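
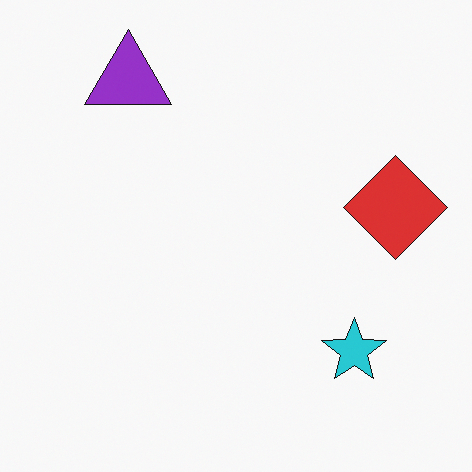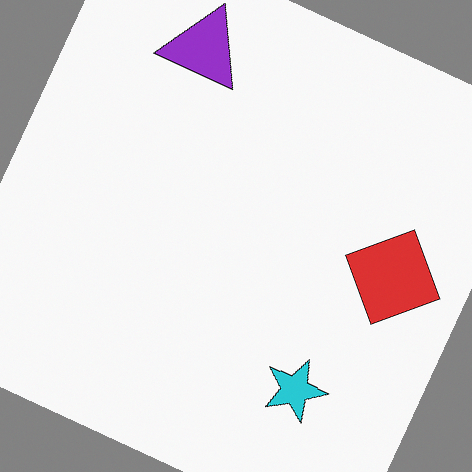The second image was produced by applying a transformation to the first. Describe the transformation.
The image was rotated clockwise by a moderate amount.

Every shape is tilted by the same angle and the image corners show triangular fill wedges — a whole-image rotation by a non-right angle.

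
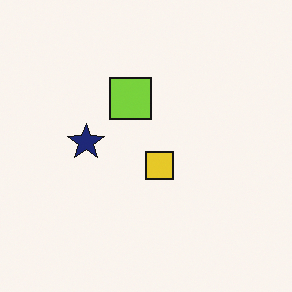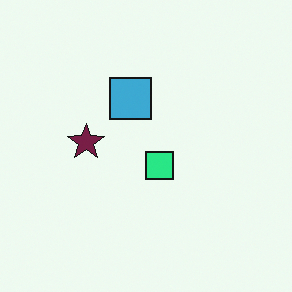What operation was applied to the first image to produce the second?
Hue-shifted by a moderate amount.

Every shape's color has rotated by the same amount around the hue wheel — a uniform hue shift.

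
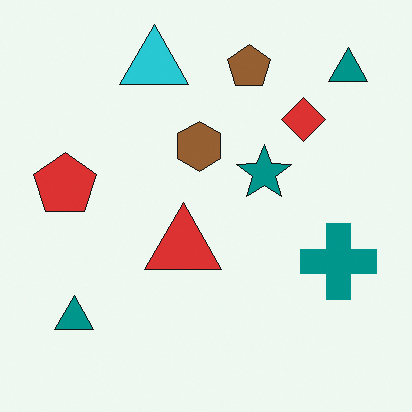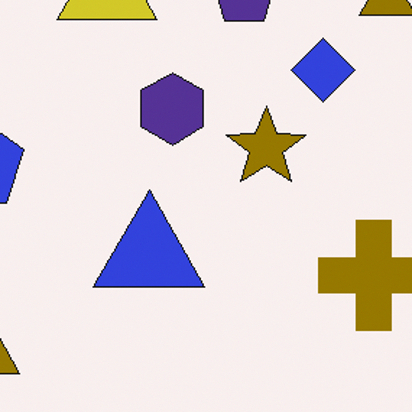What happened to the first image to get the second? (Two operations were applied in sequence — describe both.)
The transformation is: hue-shifted by a large amount, then cropped to a modestly smaller region and rescaled.

Every shape's color has rotated by the same amount around the hue wheel — a uniform hue shift. The visible shapes are larger and the field of view is narrower; shapes near the original edges may be partly or wholly outside the frame — a crop-and-rescale.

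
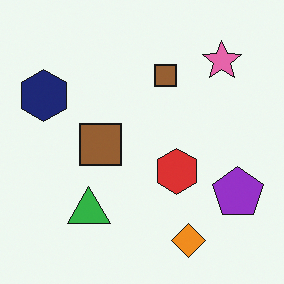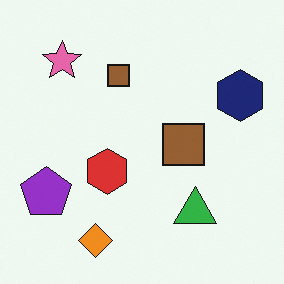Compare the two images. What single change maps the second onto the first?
This is the original image flipped horizontally (left ↔ right).

The navy hexagon is in the right of the second image and the left of the first — shapes on opposite sides of the vertical midline have swapped in a mirror flip.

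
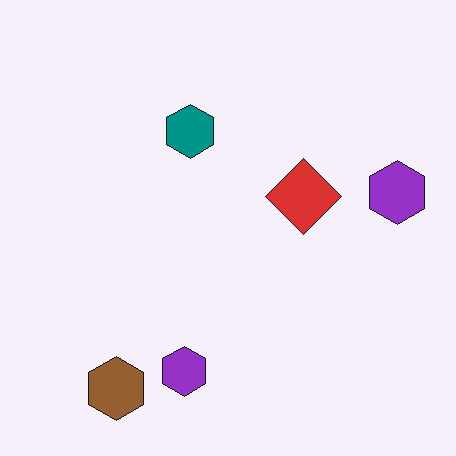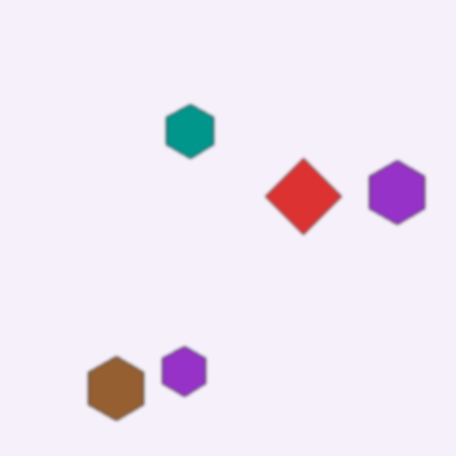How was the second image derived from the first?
The transformation is: slightly softened.

Shape edges and outlines are uniformly softened across the whole image.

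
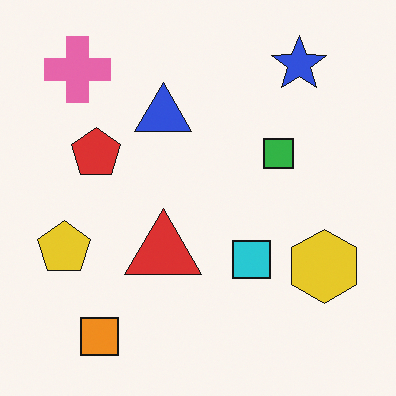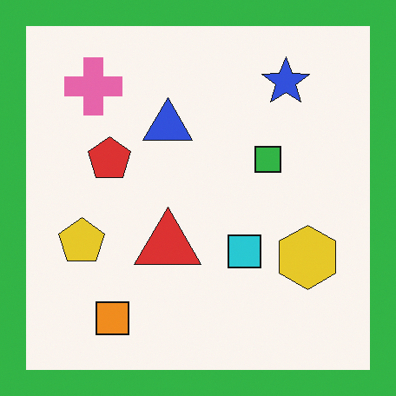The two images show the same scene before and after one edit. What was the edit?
This is the original image framed with a green border.

A solid green frame runs around the edge of the second image, with the content slightly shrunk inside it.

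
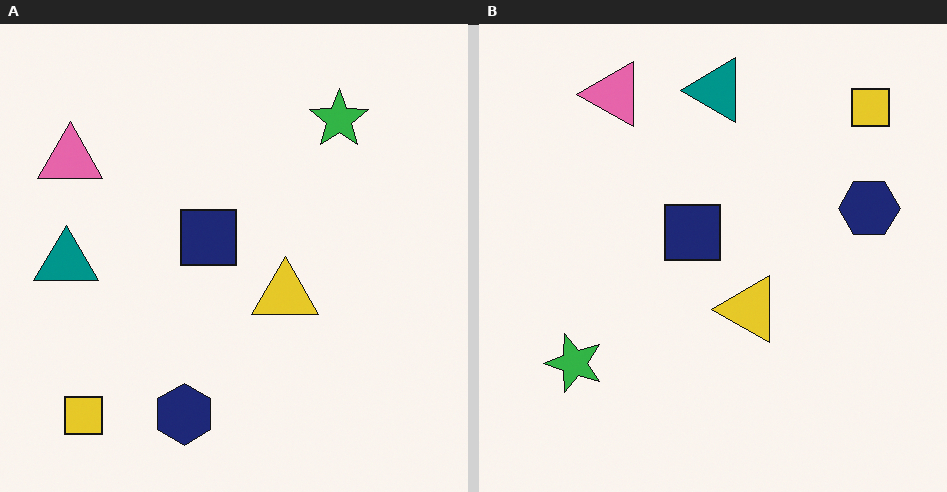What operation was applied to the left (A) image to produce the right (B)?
The image was transposed (reflected across the top-left ↔ bottom-right diagonal).

Shapes have swapped their row and column positions — what was in the top-right is now in the bottom-left — a diagonal reflection.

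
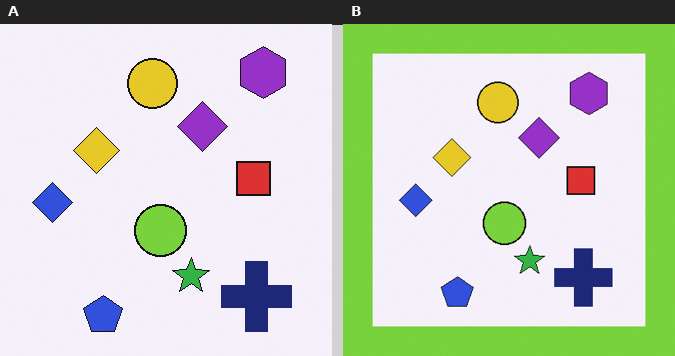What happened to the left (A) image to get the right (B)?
This is the original image framed with a lime border.

A solid lime frame runs around the edge of the right (B) image, with the content slightly shrunk inside it.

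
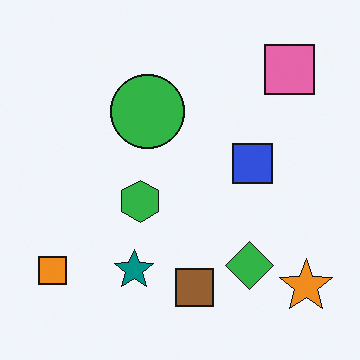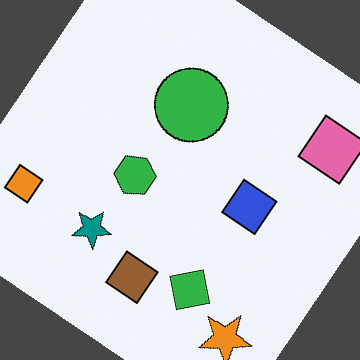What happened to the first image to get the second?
The transformation is: rotated clockwise by a large amount — several tens of degrees.

Every shape is tilted by the same angle and the image corners show triangular fill wedges — a whole-image rotation by a non-right angle.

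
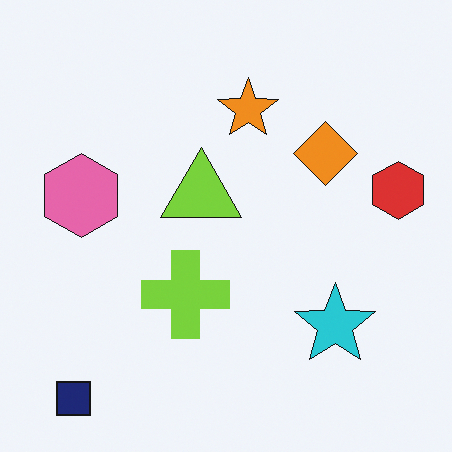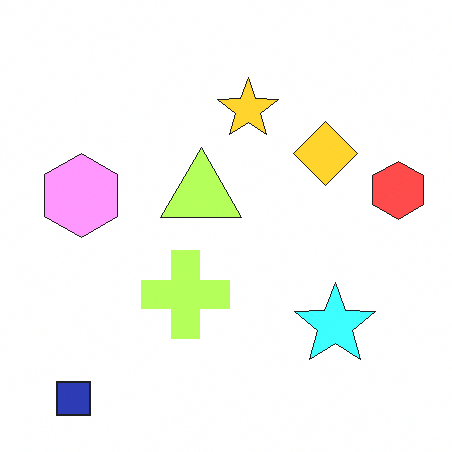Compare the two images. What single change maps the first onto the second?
The image was brightened a lot.

Every pixel — background and shapes alike — is uniformly brightened.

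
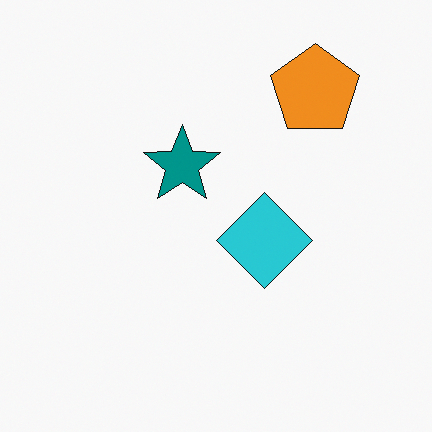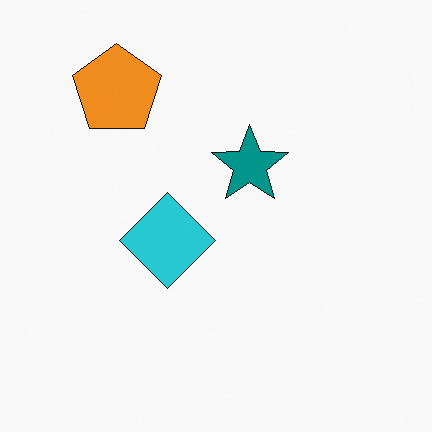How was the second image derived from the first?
The transformation is: flipped horizontally (left ↔ right).

The orange pentagon is in the top-right of the first image and the top-left of the second — shapes on opposite sides of the vertical midline have swapped in a mirror flip.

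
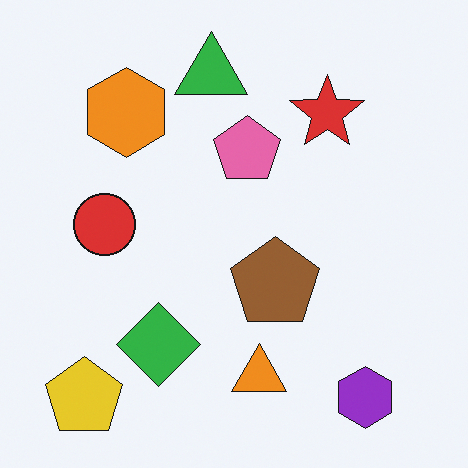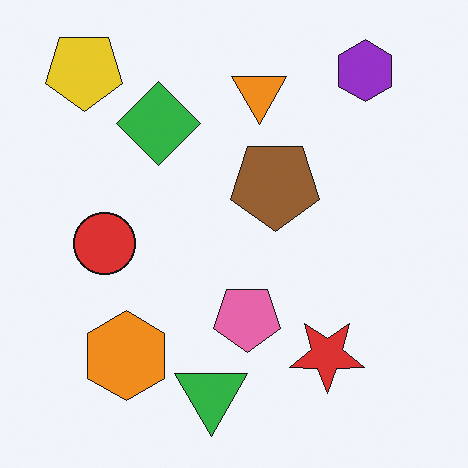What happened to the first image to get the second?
The second image is the first flipped vertically (top ↔ bottom).

The purple hexagon is in the bottom-right of the first image and the top-right of the second — shapes on opposite sides of the horizontal midline have swapped in a mirror flip.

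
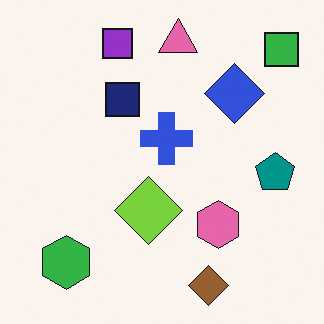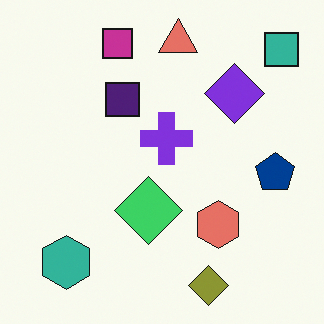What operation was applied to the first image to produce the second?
The transformation is: hue-shifted by a small amount.

Every shape's color has rotated by the same amount around the hue wheel — a uniform hue shift.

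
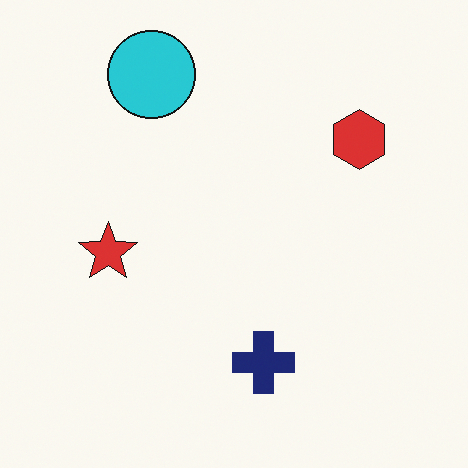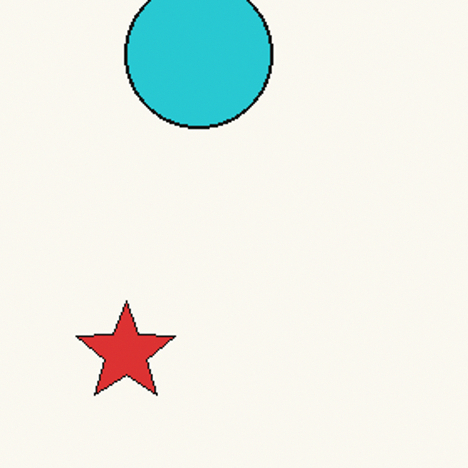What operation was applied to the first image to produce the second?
The second image is the first cropped to a noticeably smaller region and rescaled.

The visible shapes are larger and the field of view is narrower; shapes near the original edges may be partly or wholly outside the frame — a crop-and-rescale.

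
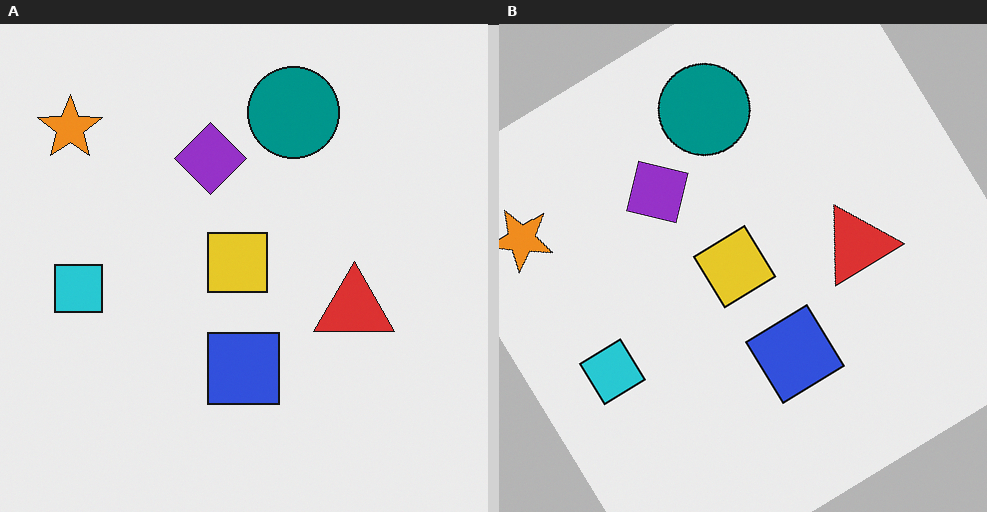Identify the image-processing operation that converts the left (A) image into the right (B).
The transformation is: rotated counter-clockwise by a large amount — several tens of degrees.

Every shape is tilted by the same angle and the image corners show triangular fill wedges — a whole-image rotation by a non-right angle.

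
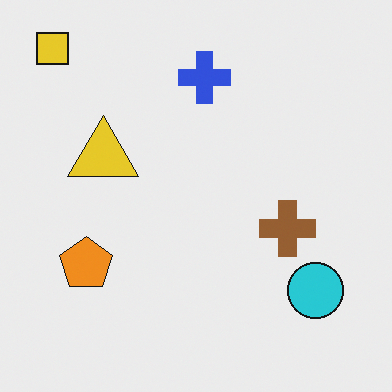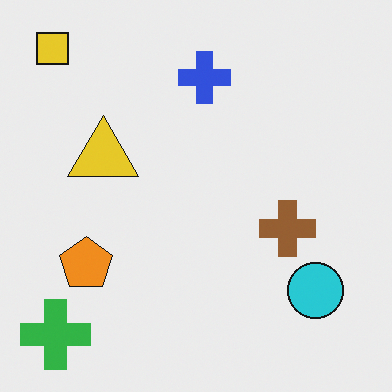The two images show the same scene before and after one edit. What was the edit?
This is the original image overlaid with an additional green cross.

A green cross appears in the second image that is absent from the first.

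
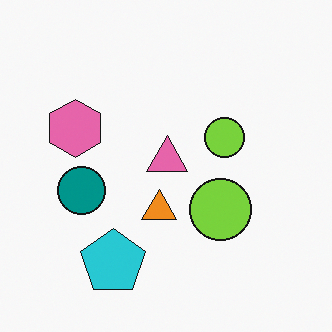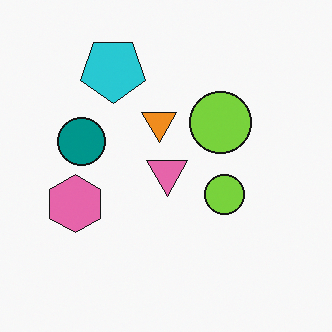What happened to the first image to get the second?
The image was flipped vertically (top ↔ bottom).

The cyan pentagon is in the bottom of the first image and the top of the second — shapes on opposite sides of the horizontal midline have swapped in a mirror flip.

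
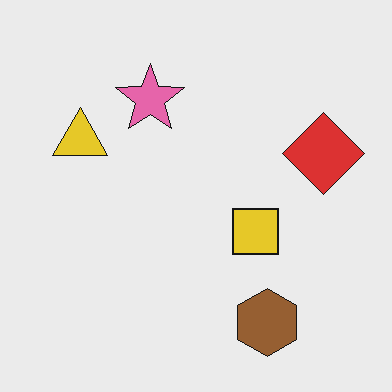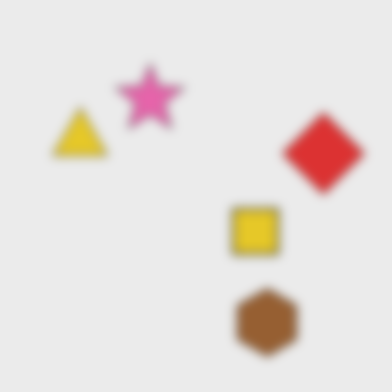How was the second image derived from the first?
Strongly gaussian-blurred.

Shape edges and outlines are uniformly softened across the whole image.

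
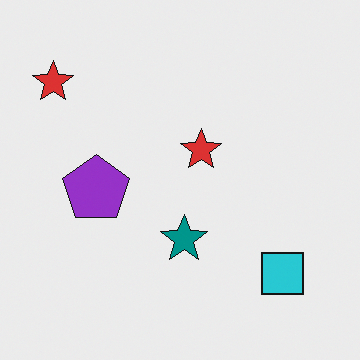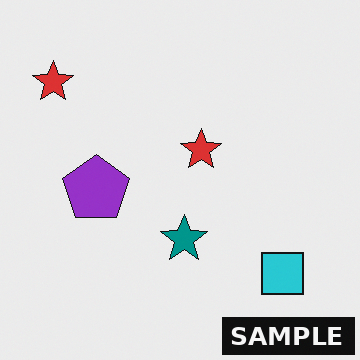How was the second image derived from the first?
The transformation is: watermarked with the text "SAMPLE" in the lower-right corner.

A dark label reading "SAMPLE" appears in the lower-right corner.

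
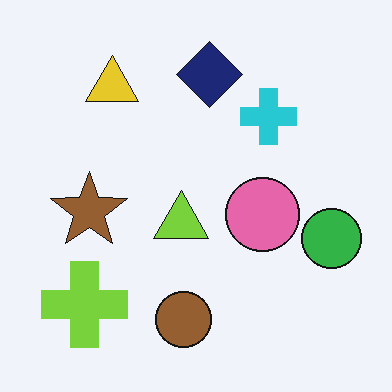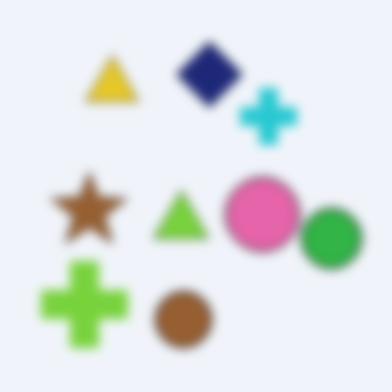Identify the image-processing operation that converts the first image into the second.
The transformation is: heavily blurred.

Shape edges and outlines are uniformly softened across the whole image.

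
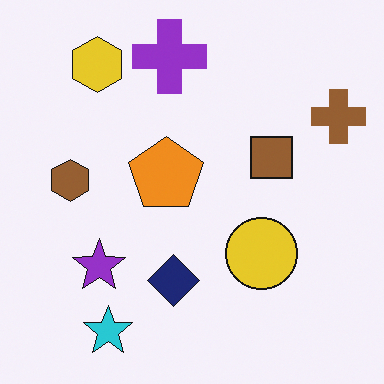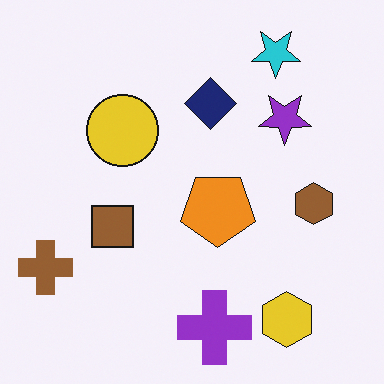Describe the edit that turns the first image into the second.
It was rotated 180°.

The brown cross sits in the top-right of the first image and the bottom-left of the second — consistent with a whole-image 180° rotation.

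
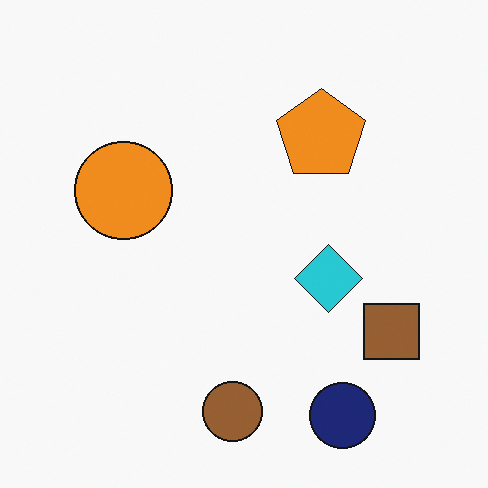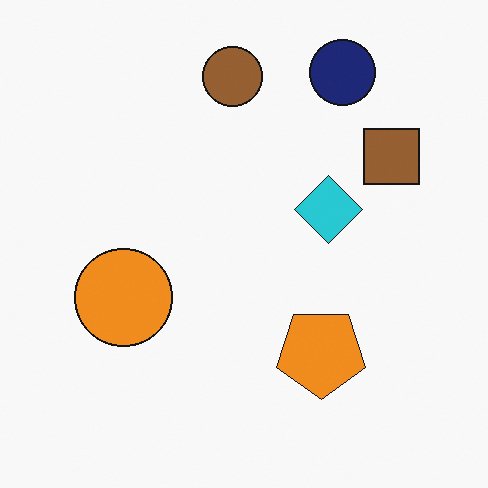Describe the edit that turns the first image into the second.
The second image is the first flipped vertically (top ↔ bottom).

The navy circle is in the bottom-right of the first image and the top-right of the second — shapes on opposite sides of the horizontal midline have swapped in a mirror flip.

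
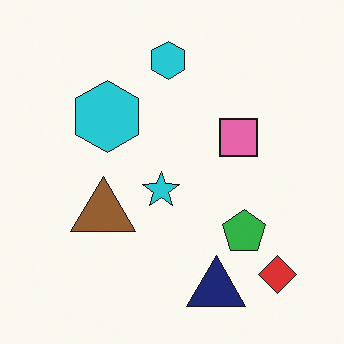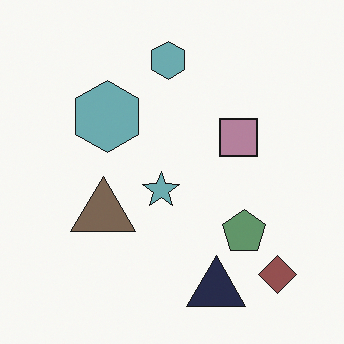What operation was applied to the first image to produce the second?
It was heavily desaturated.

All colors are more muted and greyish — a global saturation change.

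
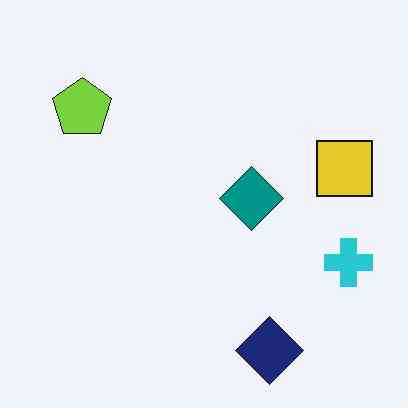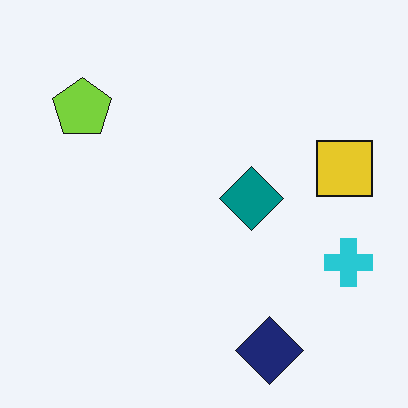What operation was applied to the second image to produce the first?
The transformation is: JPEG-compressed with visible artifacts.

Blocky 8×8 compression artifacts appear around shape edges and the flat background shows ringing — characteristic JPEG degradation.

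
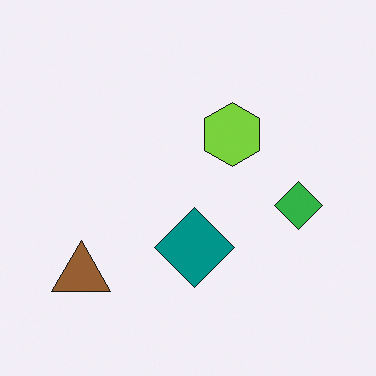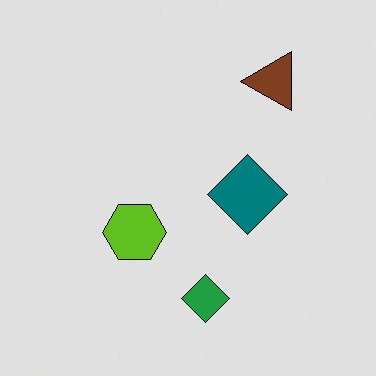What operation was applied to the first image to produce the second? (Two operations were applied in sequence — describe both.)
The image was posterized to a reduced palette, then transposed (reflected across the top-left ↔ bottom-right diagonal).

Each flat color has snapped to a coarser quantized level — most visibly, the near-white background has dropped to a flat grey. Shapes have swapped their row and column positions — what was in the top-right is now in the bottom-left — a diagonal reflection.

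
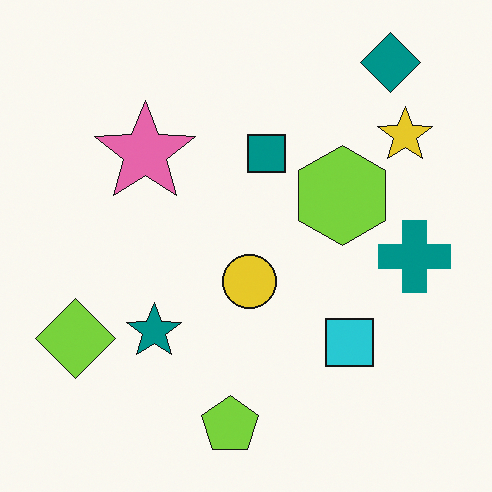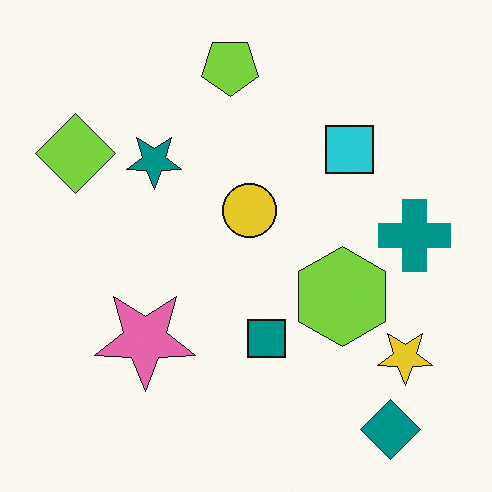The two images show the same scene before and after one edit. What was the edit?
Flipped vertically (top ↔ bottom).

The teal diamond is in the top-right of the first image and the bottom-right of the second — shapes on opposite sides of the horizontal midline have swapped in a mirror flip.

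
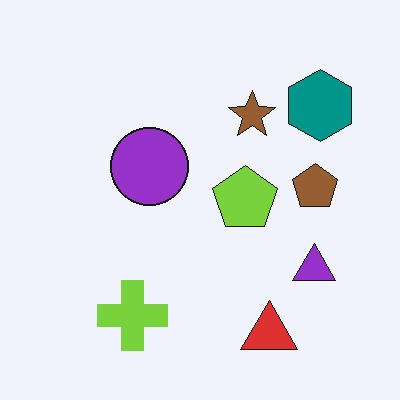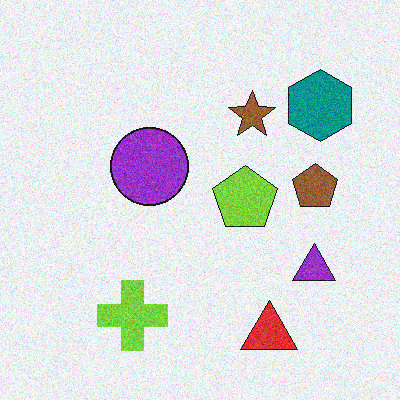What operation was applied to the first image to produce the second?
Degraded with moderate additive noise.

Random speckle covers the whole image, including the flat background.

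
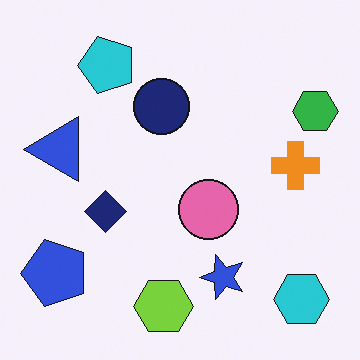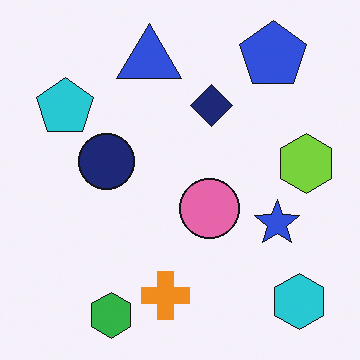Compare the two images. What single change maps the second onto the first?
The first image is the second transposed (reflected across the top-left ↔ bottom-right diagonal).

Shapes have swapped their row and column positions — what was in the top-right is now in the bottom-left — a diagonal reflection.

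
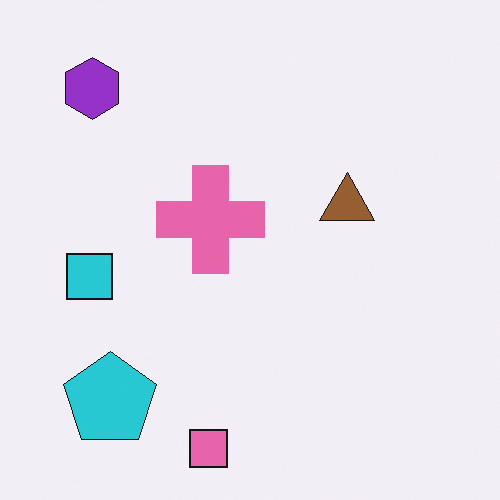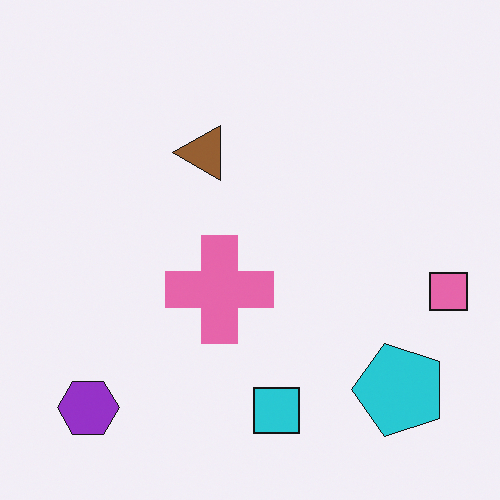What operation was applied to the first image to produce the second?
This is the original image rotated 90° counter-clockwise.

The purple hexagon sits in the top-left of the first image and the bottom-left of the second — consistent with a whole-image 90° counter-clockwise rotation.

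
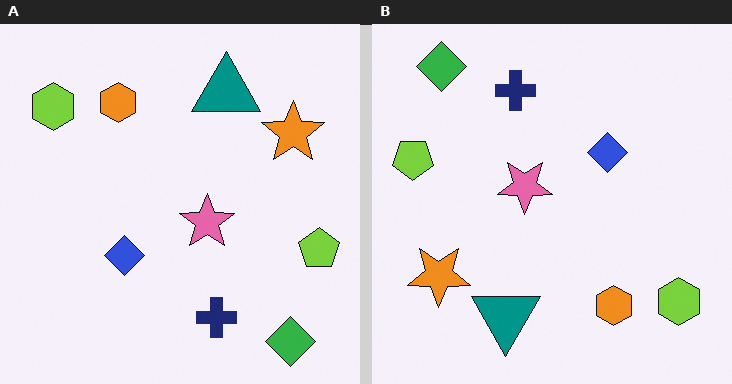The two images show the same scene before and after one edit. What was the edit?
Rotated 180°.

The green diamond sits in the bottom-right of the left (A) image and the top-left of the right (B) — consistent with a whole-image 180° rotation.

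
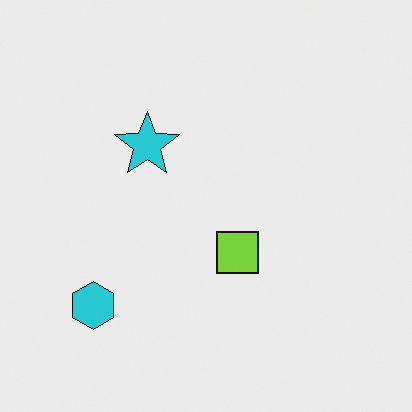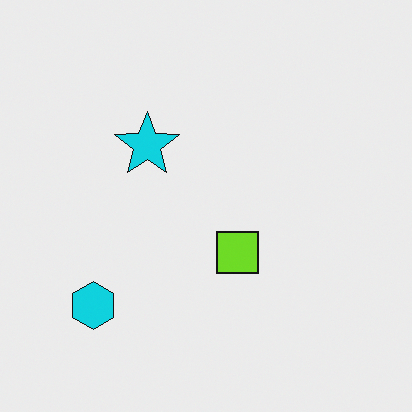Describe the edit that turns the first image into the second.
The transformation is: slightly oversaturated.

All colors are more vivid — a global saturation change.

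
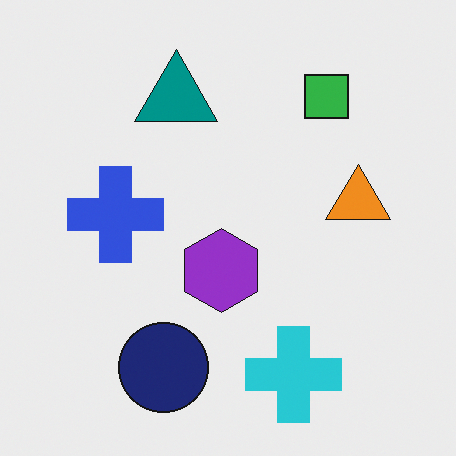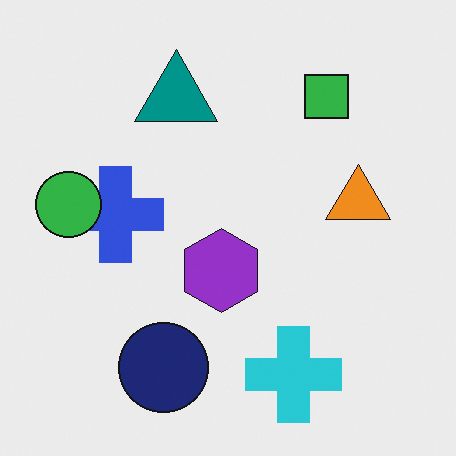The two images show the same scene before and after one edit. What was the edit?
Overlaid with an additional green circle.

A green circle appears in the second image that is absent from the first.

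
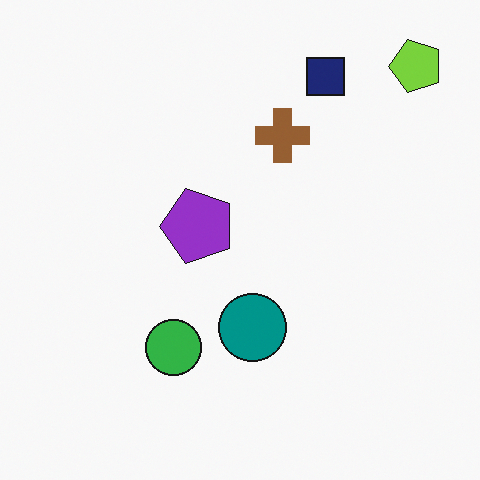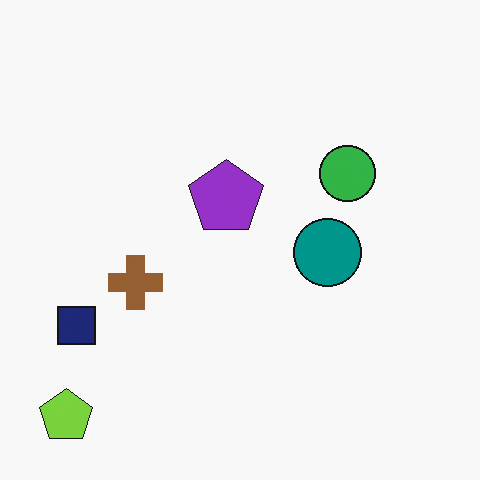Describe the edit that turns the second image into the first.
This is the original image transposed (reflected across the top-left ↔ bottom-right diagonal).

Shapes have swapped their row and column positions — what was in the top-right is now in the bottom-left — a diagonal reflection.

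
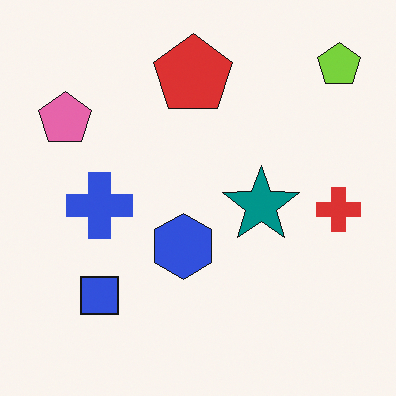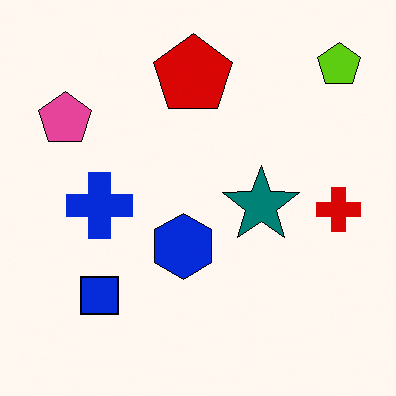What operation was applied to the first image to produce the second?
The image was given slightly increased contrast.

Tones are pushed away from mid-grey across the whole image — a global contrast change.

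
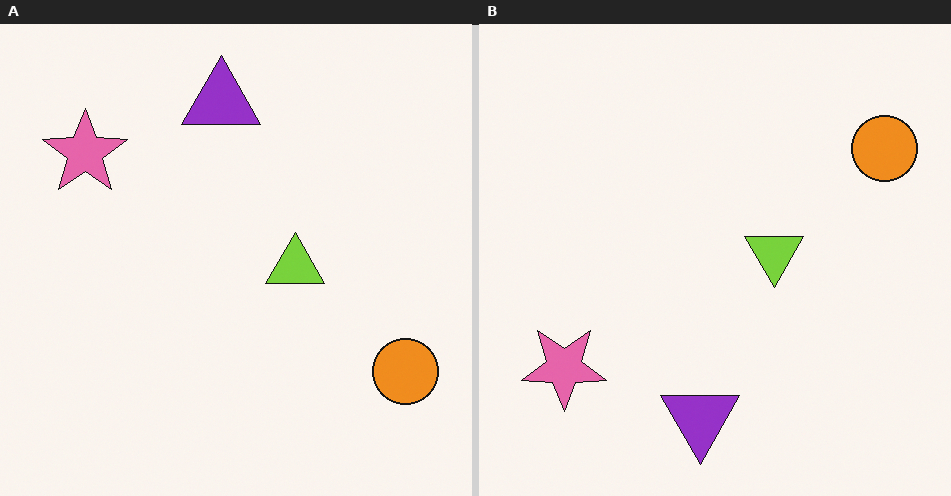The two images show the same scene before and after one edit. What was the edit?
It was flipped vertically (top ↔ bottom).

The purple triangle is in the top of the left (A) image and the bottom of the right (B) — shapes on opposite sides of the horizontal midline have swapped in a mirror flip.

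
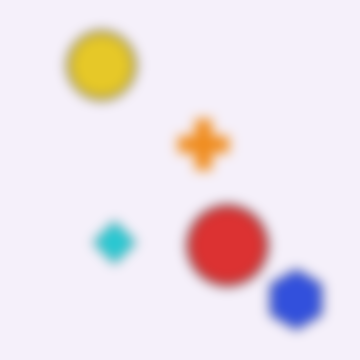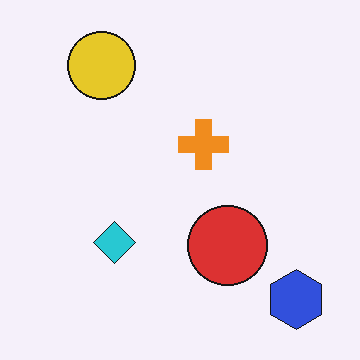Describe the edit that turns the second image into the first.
The image was heavily blurred.

Shape edges and outlines are uniformly softened across the whole image.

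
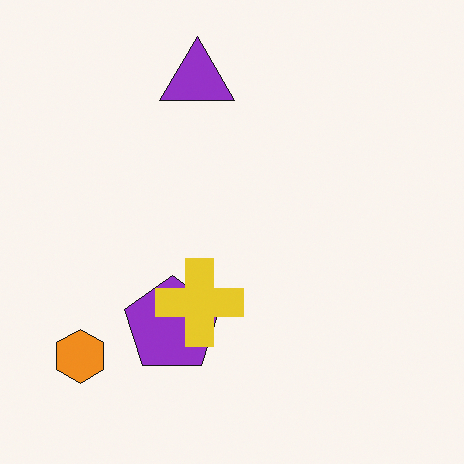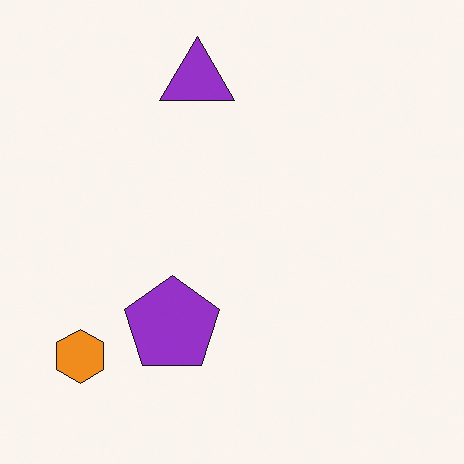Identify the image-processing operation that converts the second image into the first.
The image was overlaid with an additional yellow cross.

A yellow cross appears in the first image that is absent from the second.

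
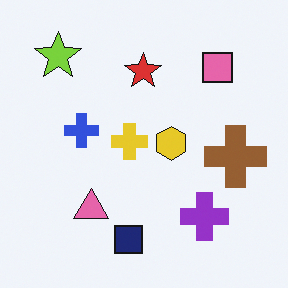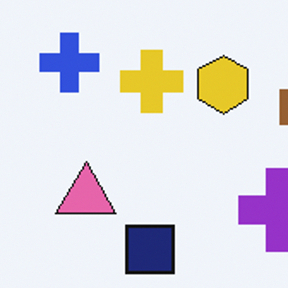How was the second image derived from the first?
It was cropped to a noticeably smaller region and rescaled.

The visible shapes are larger and the field of view is narrower; shapes near the original edges may be partly or wholly outside the frame — a crop-and-rescale.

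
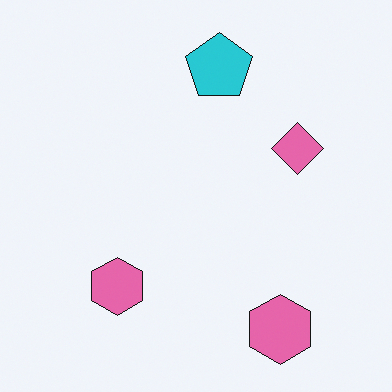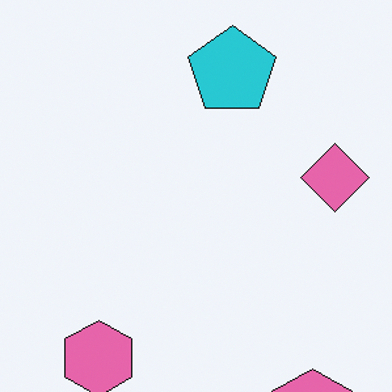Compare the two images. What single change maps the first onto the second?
Cropped to a modestly smaller region and rescaled.

The visible shapes are larger and the field of view is narrower; shapes near the original edges may be partly or wholly outside the frame — a crop-and-rescale.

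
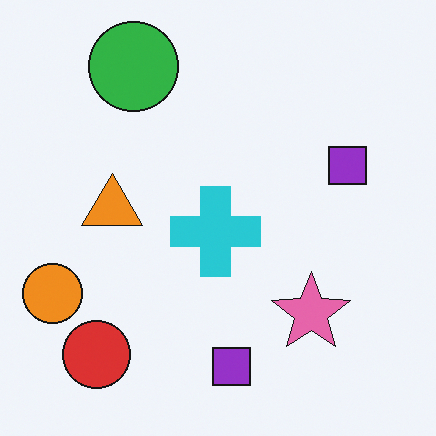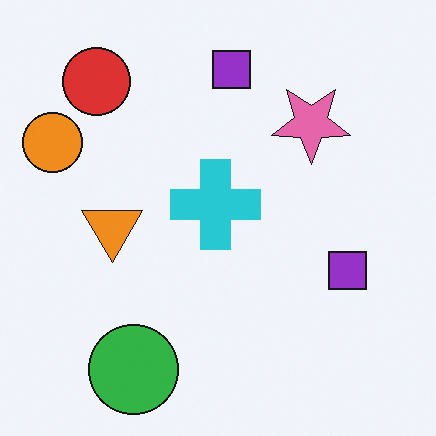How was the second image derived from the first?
This is the original image flipped vertically (top ↔ bottom).

The green circle is in the top-left of the first image and the bottom-left of the second — shapes on opposite sides of the horizontal midline have swapped in a mirror flip.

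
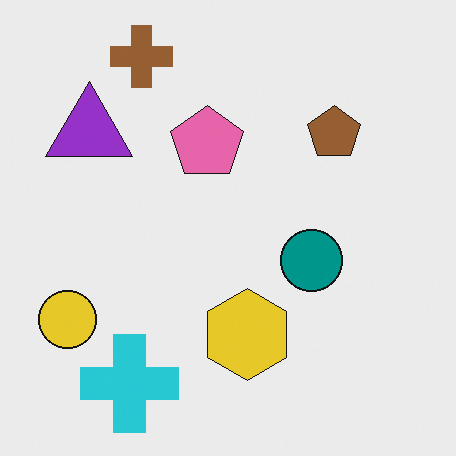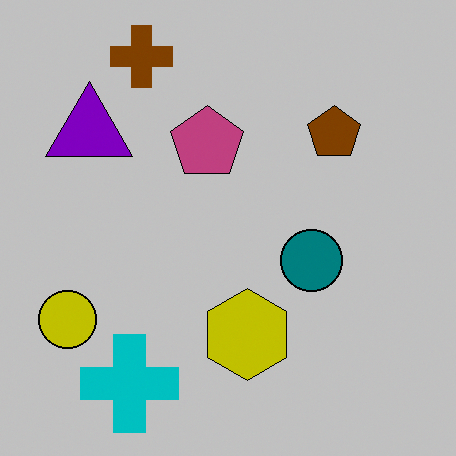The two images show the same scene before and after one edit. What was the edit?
Aggressively posterized.

Each flat color has snapped to a coarser quantized level — most visibly, the near-white background has dropped to a flat grey.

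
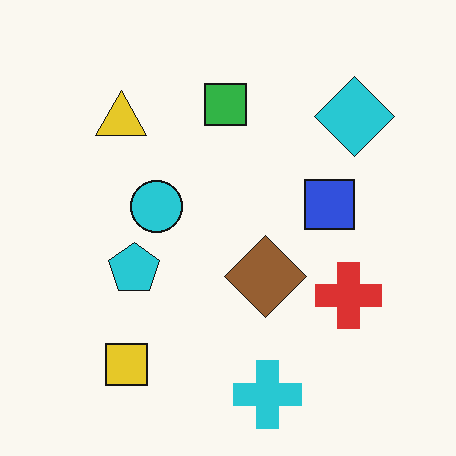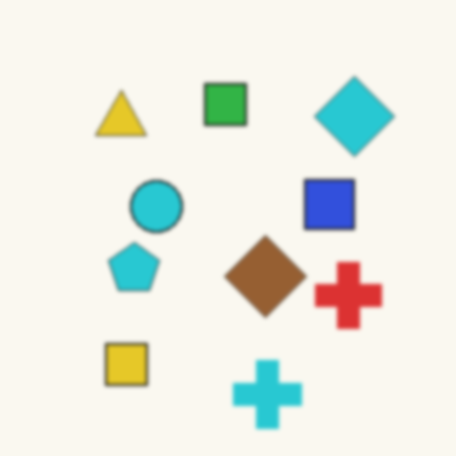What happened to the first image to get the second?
The transformation is: lightly blurred.

Shape edges and outlines are uniformly softened across the whole image.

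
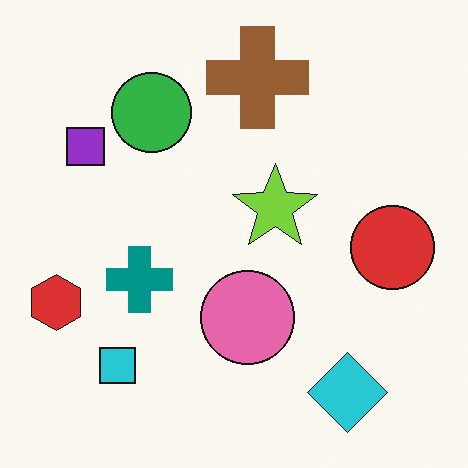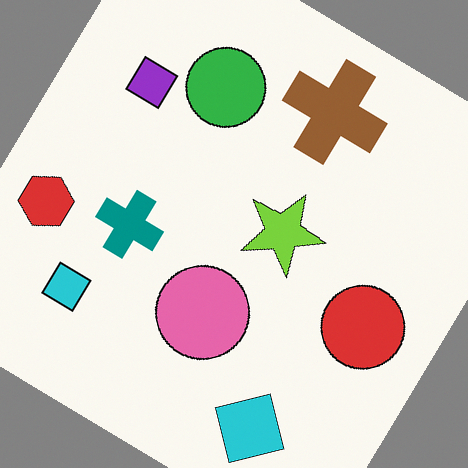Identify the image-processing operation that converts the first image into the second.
The transformation is: rotated clockwise by a large amount — several tens of degrees.

Every shape is tilted by the same angle and the image corners show triangular fill wedges — a whole-image rotation by a non-right angle.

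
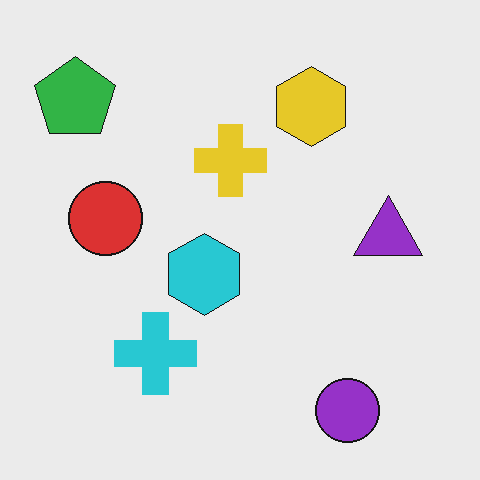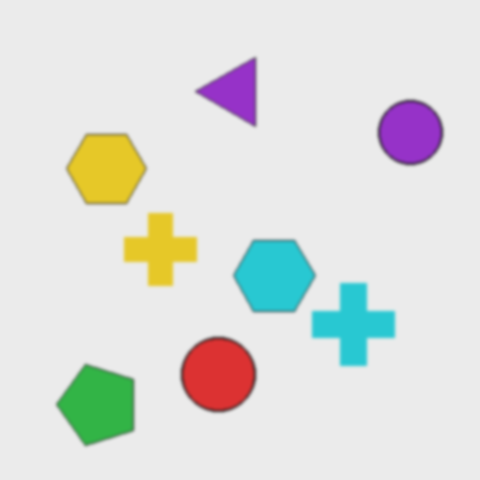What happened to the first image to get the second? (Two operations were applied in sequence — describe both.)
The image was lightly blurred, then rotated 90° counter-clockwise.

Shape edges and outlines are uniformly softened across the whole image. The green pentagon sits in the top-left of the first image and the bottom-left of the second — consistent with a whole-image 90° counter-clockwise rotation.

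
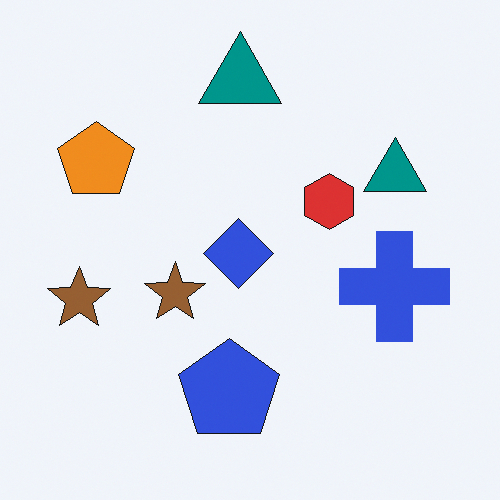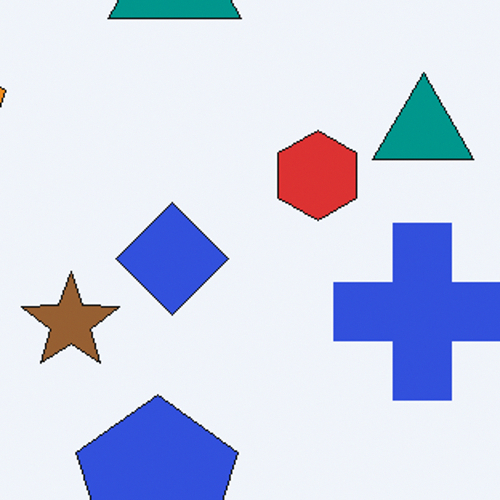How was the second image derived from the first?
The second image is the first cropped slightly and scaled back up.

The visible shapes are larger and the field of view is narrower; shapes near the original edges may be partly or wholly outside the frame — a crop-and-rescale.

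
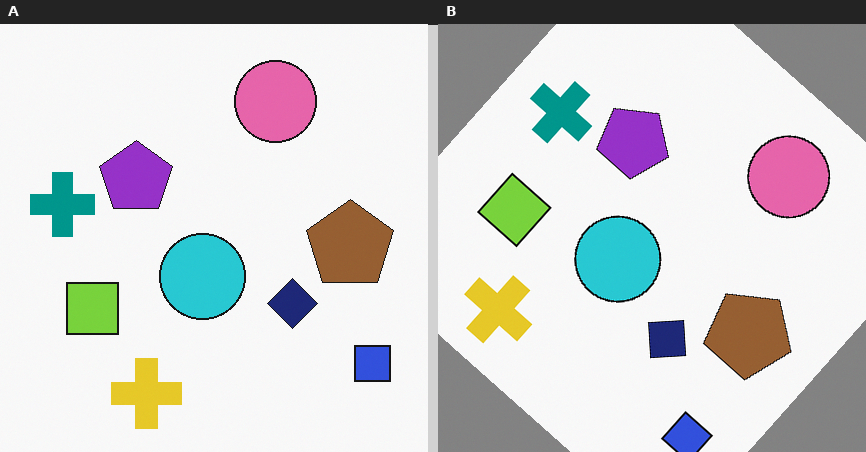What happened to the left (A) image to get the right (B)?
The image was rotated clockwise by a large amount — several tens of degrees.

Every shape is tilted by the same angle and the image corners show triangular fill wedges — a whole-image rotation by a non-right angle.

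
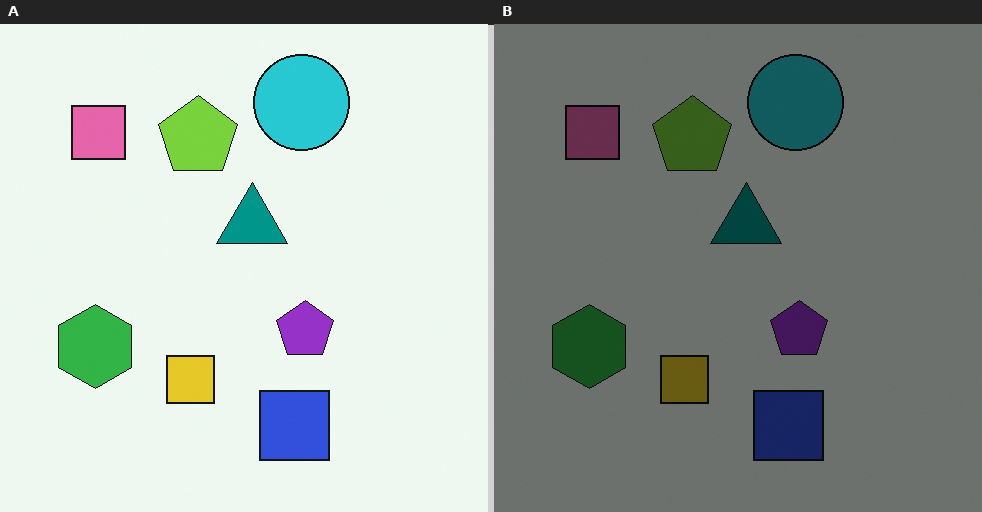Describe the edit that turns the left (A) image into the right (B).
It was noticeably darkened.

Every pixel — background and shapes alike — is uniformly darkened.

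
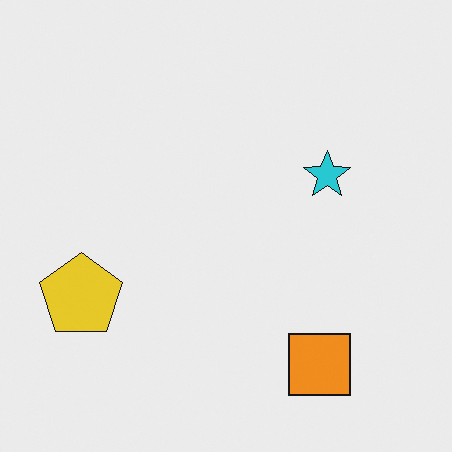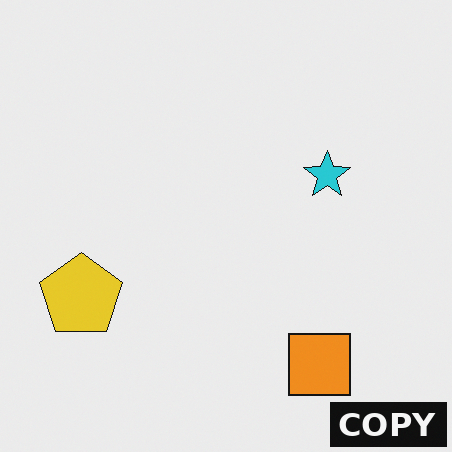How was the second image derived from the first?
This is the original image watermarked with the text "COPY" in the lower-right corner.

A dark label reading "COPY" appears in the lower-right corner.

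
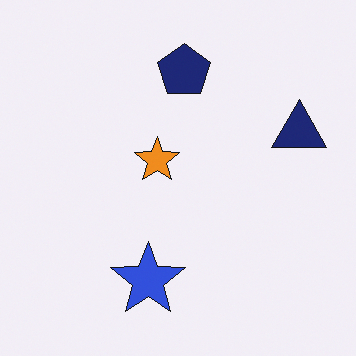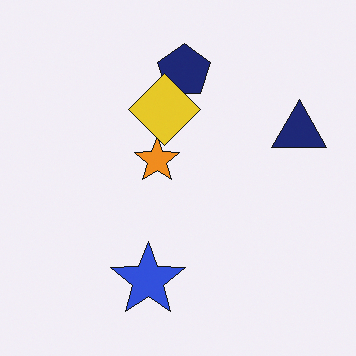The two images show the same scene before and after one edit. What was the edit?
The image was overlaid with an additional yellow diamond.

A yellow diamond appears in the second image that is absent from the first.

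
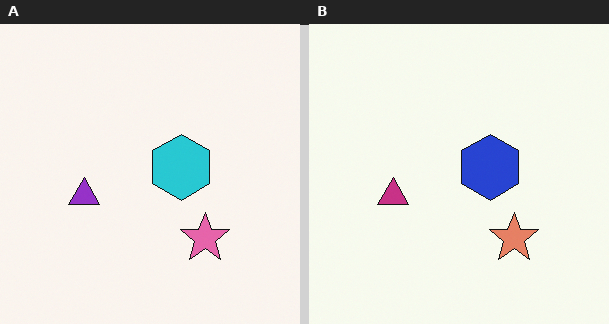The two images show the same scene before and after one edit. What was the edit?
Hue-shifted slightly.

Every shape's color has rotated by the same amount around the hue wheel — a uniform hue shift.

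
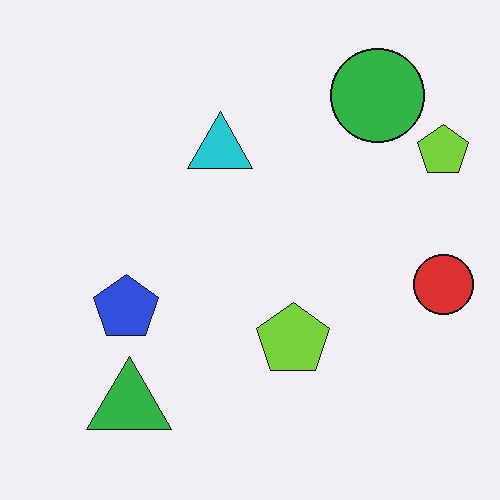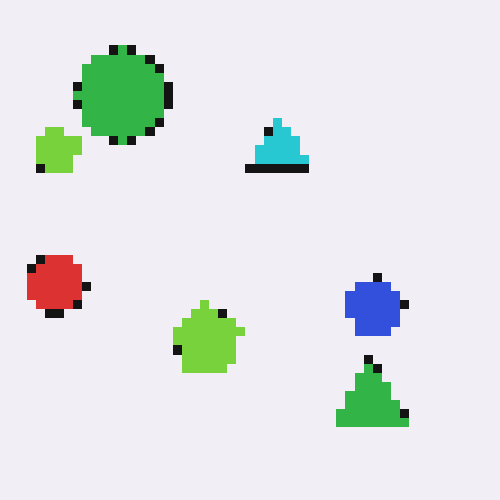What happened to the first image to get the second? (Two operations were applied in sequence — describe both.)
The image was coarsely pixelated, then flipped horizontally (left ↔ right).

Shapes are reduced to large square blocks; fine edges and outlines are lost — a downscale-then-upscale (mosaic) effect. The red circle is in the right of the first image and the left of the second — shapes on opposite sides of the vertical midline have swapped in a mirror flip.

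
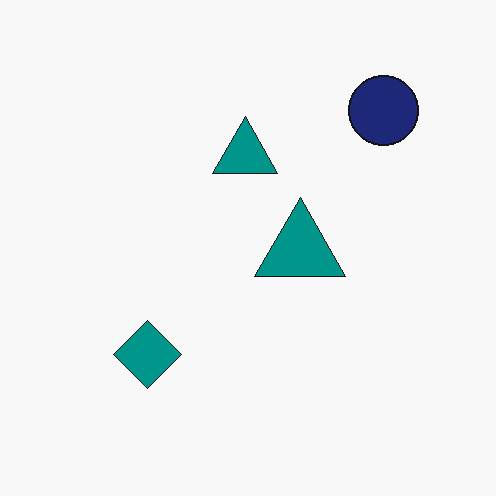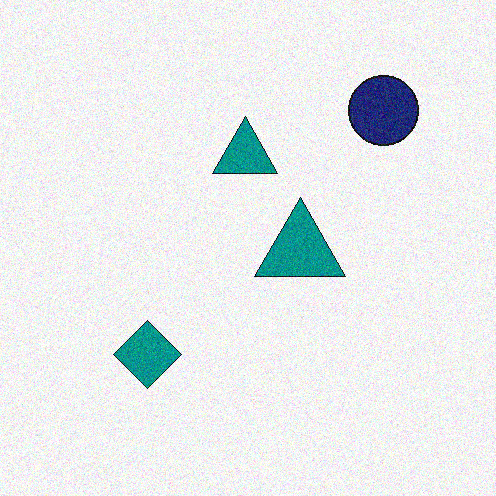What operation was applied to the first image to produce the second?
This is the original image degraded with moderate additive noise.

Random speckle covers the whole image, including the flat background.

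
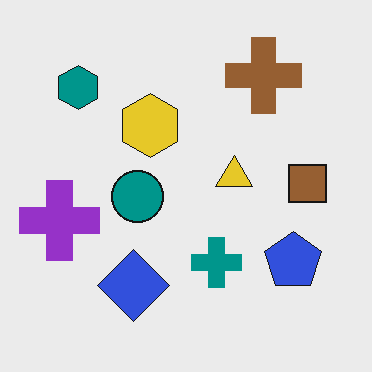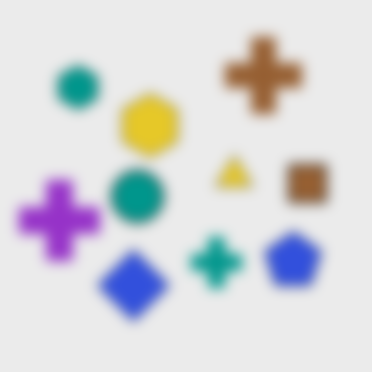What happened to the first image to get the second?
It was heavily blurred.

Shape edges and outlines are uniformly softened across the whole image.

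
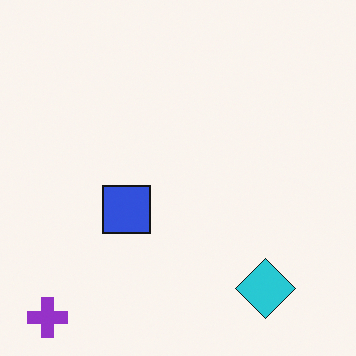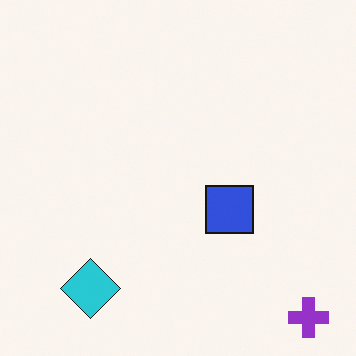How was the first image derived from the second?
This is the original image flipped horizontally (left ↔ right).

The purple cross is in the bottom-right of the second image and the bottom-left of the first — shapes on opposite sides of the vertical midline have swapped in a mirror flip.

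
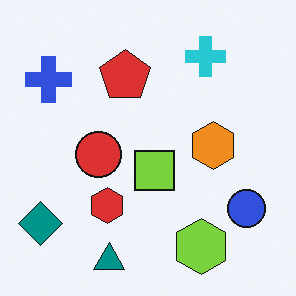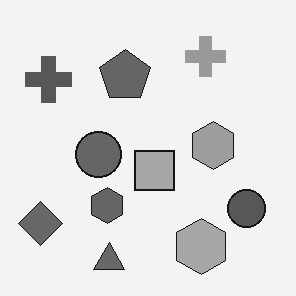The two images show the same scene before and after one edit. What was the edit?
The second image is the first converted to grayscale.

All color is removed — every shape is now a shade of grey.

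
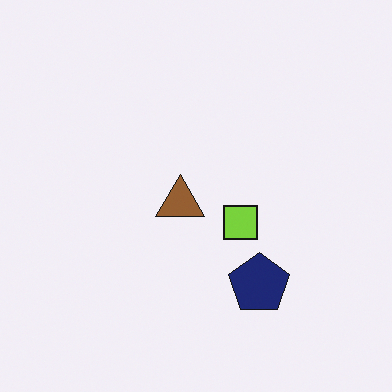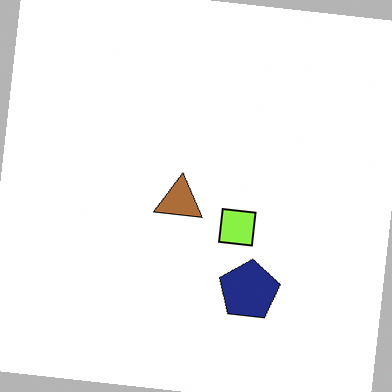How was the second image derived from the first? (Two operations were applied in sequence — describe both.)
The image was slightly brightened, then rotated clockwise by a few degrees.

Every pixel — background and shapes alike — is uniformly brightened. Every shape is tilted by the same angle and the image corners show triangular fill wedges — a whole-image rotation by a non-right angle.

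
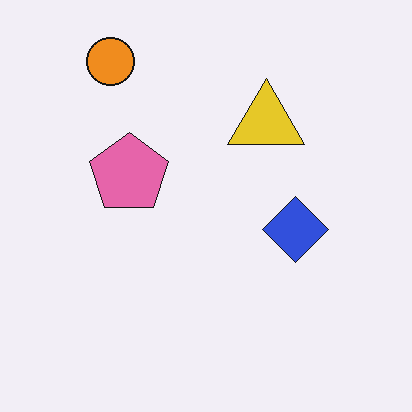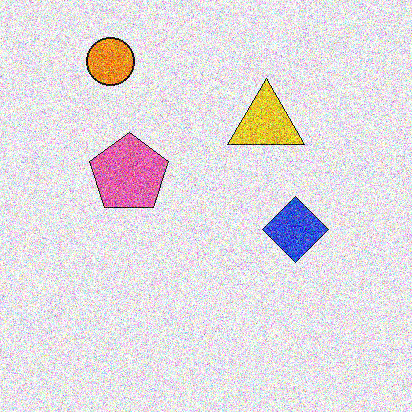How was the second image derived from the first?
It was degraded with a thick layer of grain.

Random speckle covers the whole image, including the flat background.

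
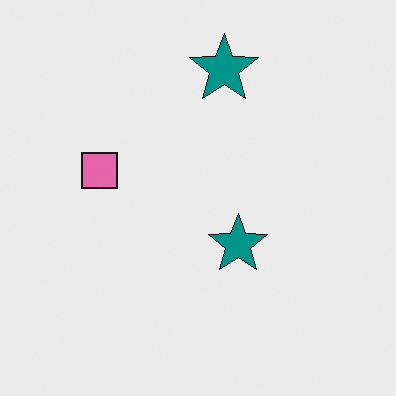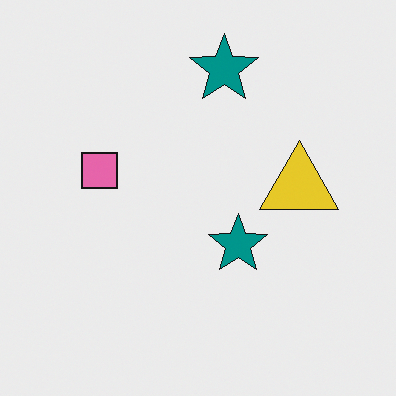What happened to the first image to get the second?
The image was overlaid with an additional yellow triangle.

A yellow triangle appears in the second image that is absent from the first.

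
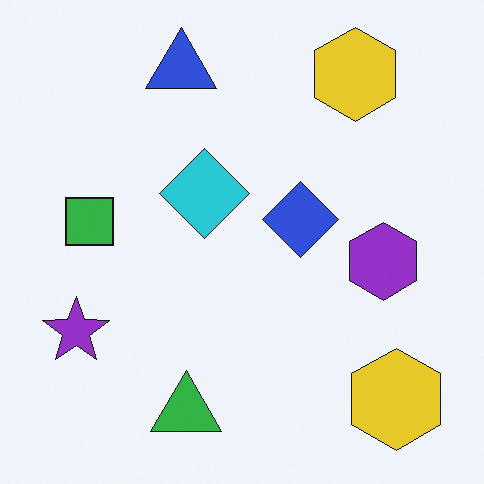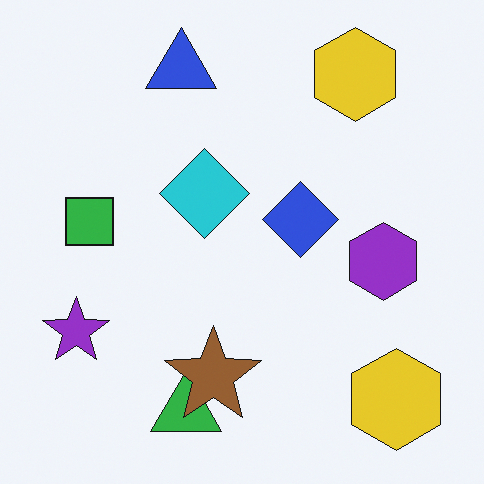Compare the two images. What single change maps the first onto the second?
Overlaid with an additional brown star.

A brown star appears in the second image that is absent from the first.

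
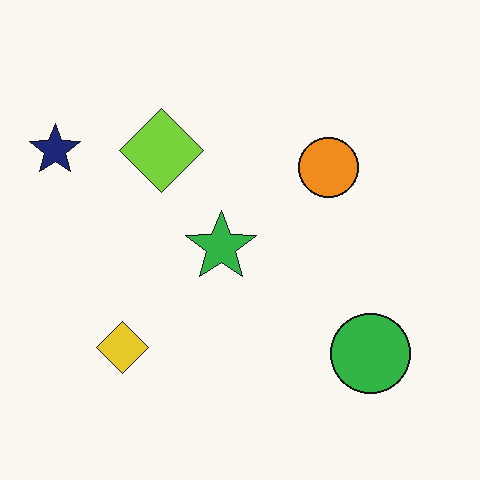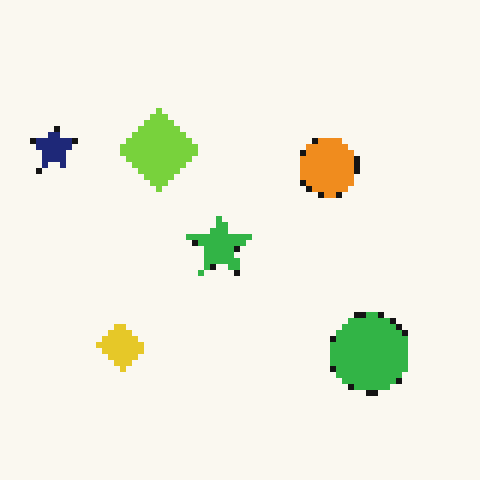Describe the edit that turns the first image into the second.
Moderately pixelated.

Shapes are reduced to large square blocks; fine edges and outlines are lost — a downscale-then-upscale (mosaic) effect.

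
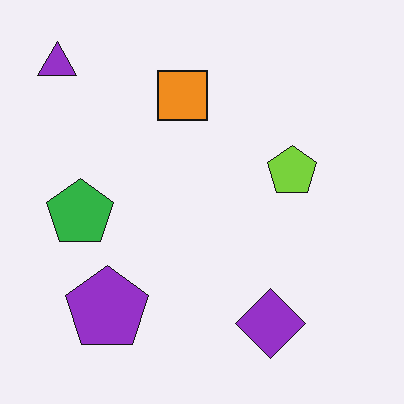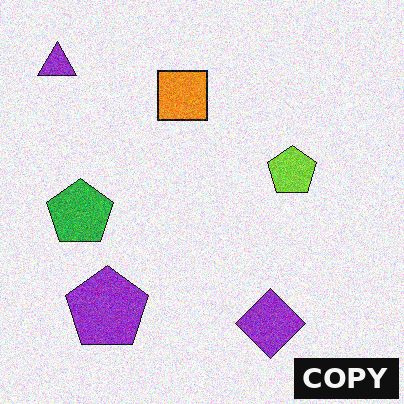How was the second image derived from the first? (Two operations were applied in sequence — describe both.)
This is the original image degraded with moderate additive noise, then watermarked with the text "COPY" in the lower-right corner.

Random speckle covers the whole image, including the flat background. A dark label reading "COPY" appears in the lower-right corner.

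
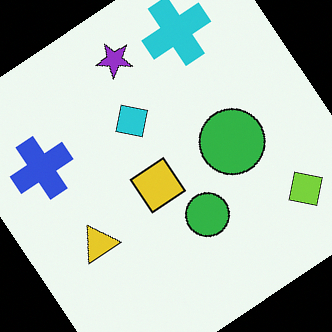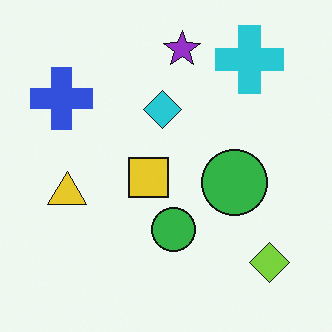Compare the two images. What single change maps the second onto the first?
This is the original image rotated counter-clockwise by a large amount — several tens of degrees.

Every shape is tilted by the same angle and the image corners show triangular fill wedges — a whole-image rotation by a non-right angle.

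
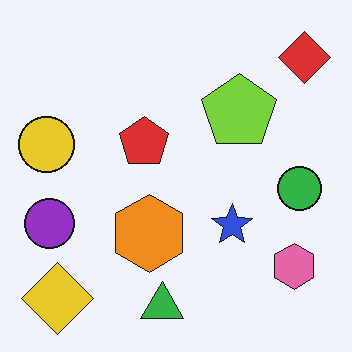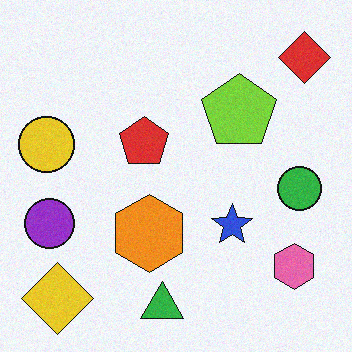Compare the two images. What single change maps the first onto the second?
This is the original image degraded with subtle gaussian noise.

Random speckle covers the whole image, including the flat background.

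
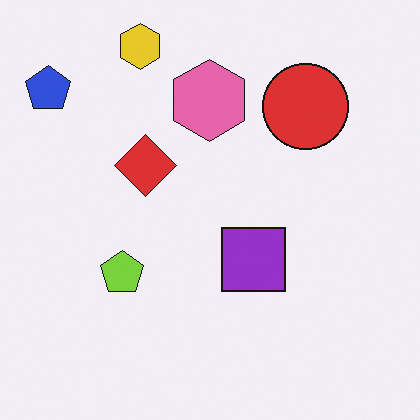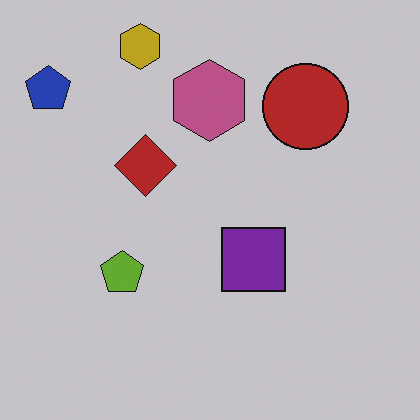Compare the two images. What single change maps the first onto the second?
The second image is the first slightly darkened.

Every pixel — background and shapes alike — is uniformly darkened.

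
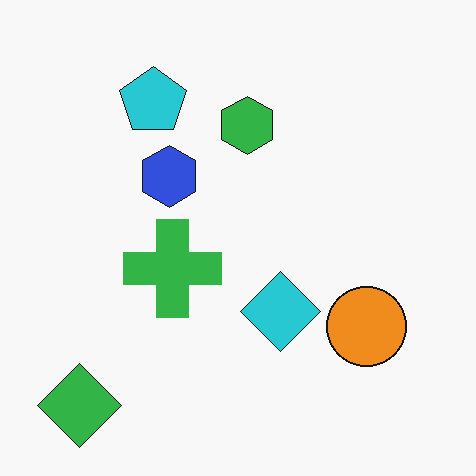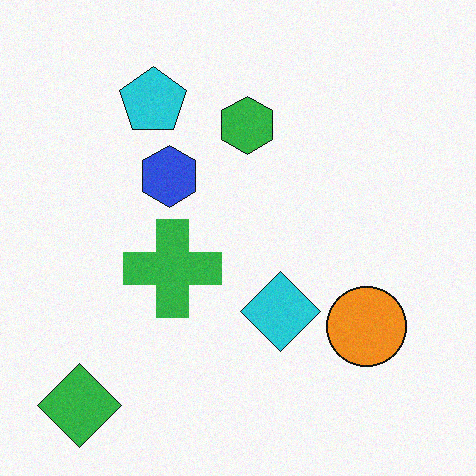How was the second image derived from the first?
The transformation is: degraded with subtle gaussian noise.

Random speckle covers the whole image, including the flat background.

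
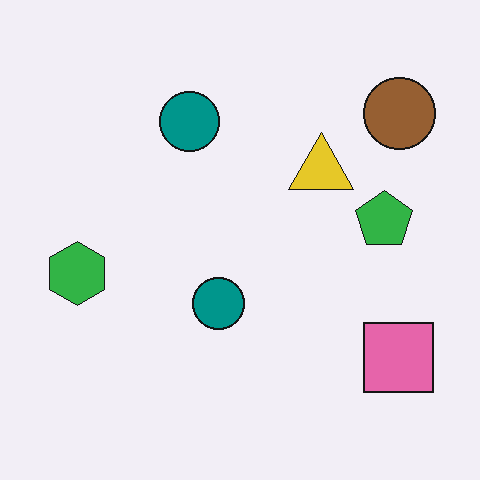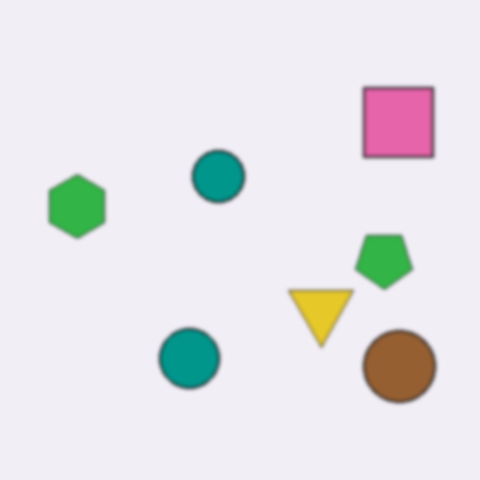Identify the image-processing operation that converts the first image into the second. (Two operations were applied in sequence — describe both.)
The transformation is: flipped vertically (top ↔ bottom), then slightly softened.

The brown circle is in the top-right of the first image and the bottom-right of the second — shapes on opposite sides of the horizontal midline have swapped in a mirror flip. Shape edges and outlines are uniformly softened across the whole image.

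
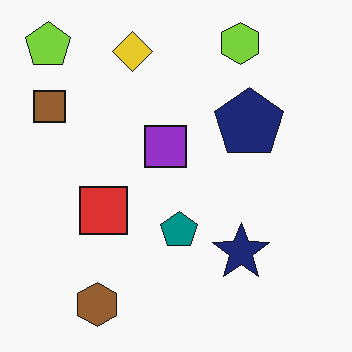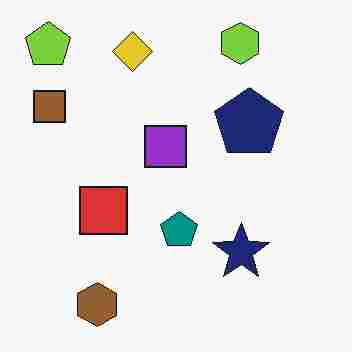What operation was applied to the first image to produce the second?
The image was degraded with heavy JPEG compression.

Blocky 8×8 compression artifacts appear around shape edges and the flat background shows ringing — characteristic JPEG degradation.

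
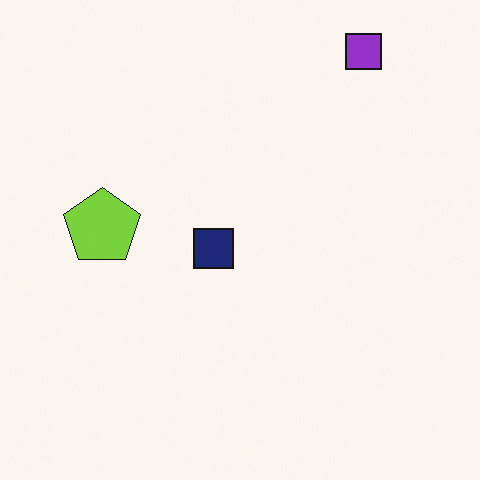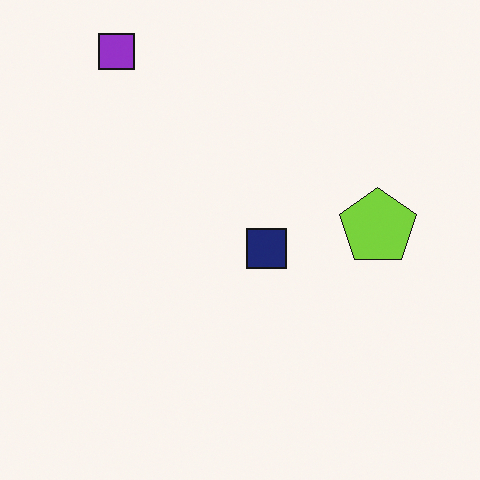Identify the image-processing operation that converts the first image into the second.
It was flipped horizontally (left ↔ right).

The lime pentagon is in the left of the first image and the right of the second — shapes on opposite sides of the vertical midline have swapped in a mirror flip.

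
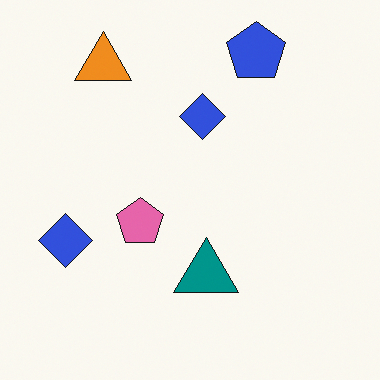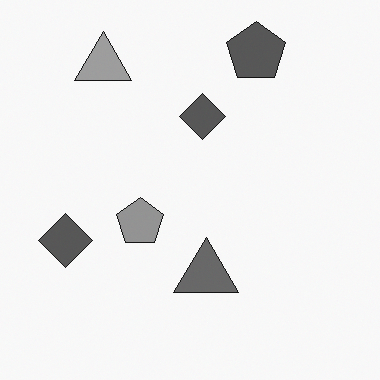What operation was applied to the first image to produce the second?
The transformation is: converted to grayscale.

All color is removed — every shape is now a shade of grey.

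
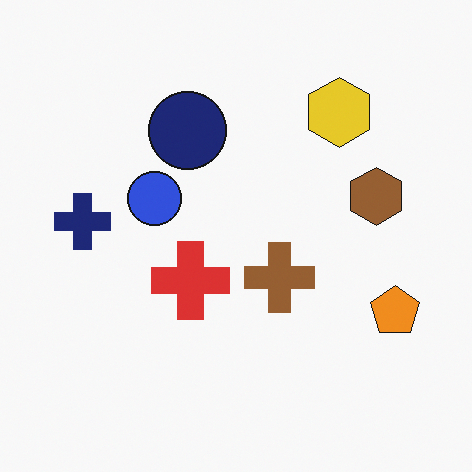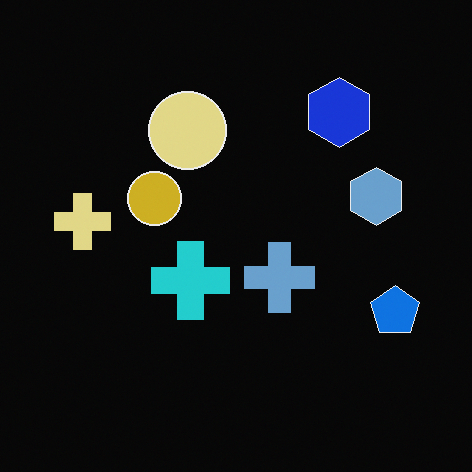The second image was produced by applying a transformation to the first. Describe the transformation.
The second image is the first color-inverted (negative).

The light background has become dark and every shape's color is its complement — a photographic negative.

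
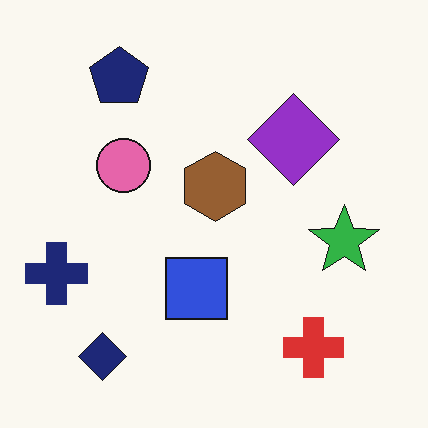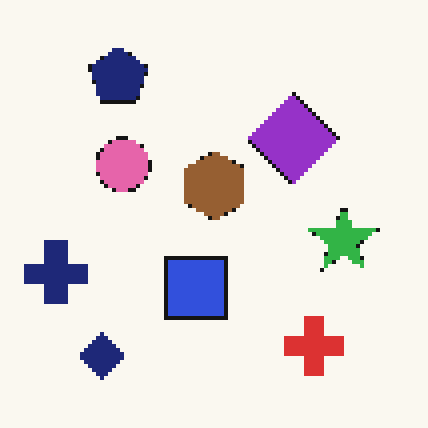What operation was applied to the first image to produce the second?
The image was lightly pixelated (a mild mosaic effect).

Shapes are reduced to large square blocks; fine edges and outlines are lost — a downscale-then-upscale (mosaic) effect.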